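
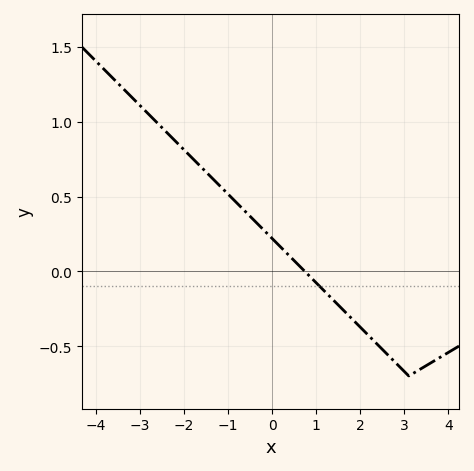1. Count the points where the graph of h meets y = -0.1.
1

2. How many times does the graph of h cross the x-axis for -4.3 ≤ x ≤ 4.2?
1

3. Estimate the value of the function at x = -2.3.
0.9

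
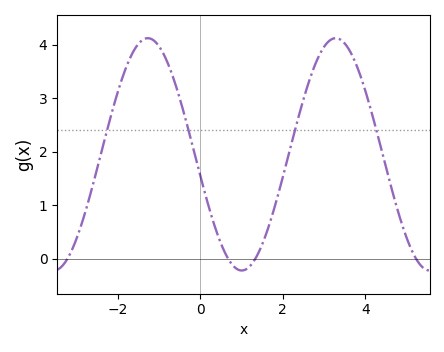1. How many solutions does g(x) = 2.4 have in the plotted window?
4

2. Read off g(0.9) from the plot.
-0.197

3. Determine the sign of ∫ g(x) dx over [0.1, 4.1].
positive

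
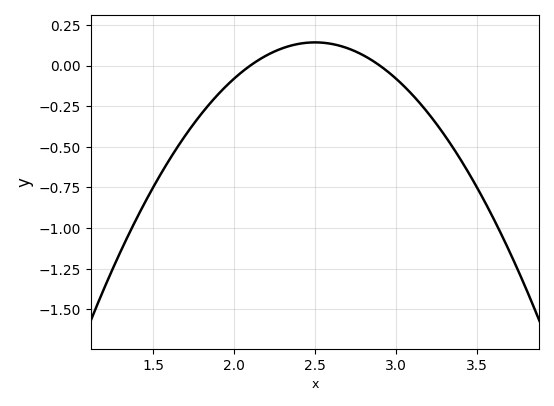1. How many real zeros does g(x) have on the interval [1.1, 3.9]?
2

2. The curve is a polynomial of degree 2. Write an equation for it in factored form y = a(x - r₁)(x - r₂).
y = -0.89(x - 2.1)(x - 2.9)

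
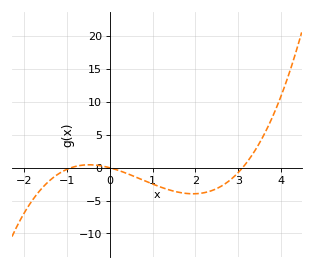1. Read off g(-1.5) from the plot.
-2.5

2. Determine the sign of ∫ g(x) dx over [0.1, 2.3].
negative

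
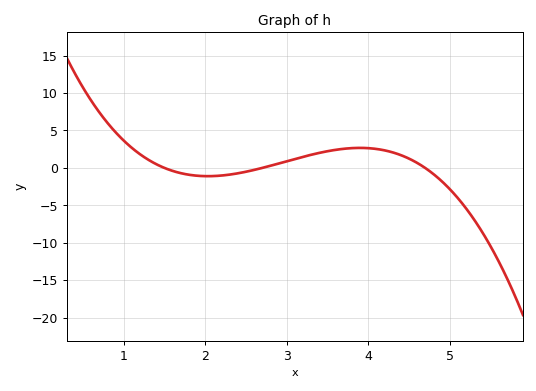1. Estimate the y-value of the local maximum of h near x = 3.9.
2.5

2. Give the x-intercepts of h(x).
1.5, 2.7, 4.7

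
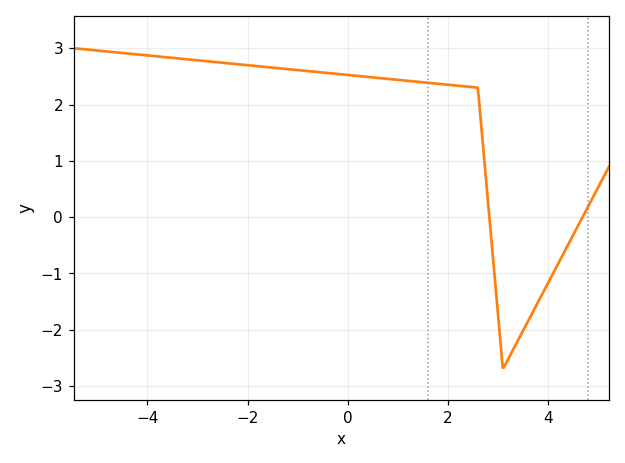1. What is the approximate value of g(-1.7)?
2.7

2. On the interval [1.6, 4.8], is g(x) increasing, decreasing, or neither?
neither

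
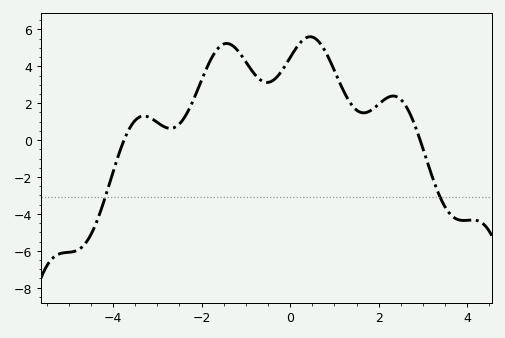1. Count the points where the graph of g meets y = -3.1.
2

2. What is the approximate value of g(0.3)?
5.45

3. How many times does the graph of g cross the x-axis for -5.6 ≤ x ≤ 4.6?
2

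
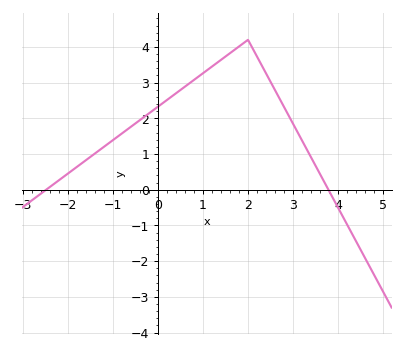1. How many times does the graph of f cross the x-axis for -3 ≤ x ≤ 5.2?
2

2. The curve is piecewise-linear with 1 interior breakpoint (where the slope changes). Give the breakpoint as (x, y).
(2, 4.2)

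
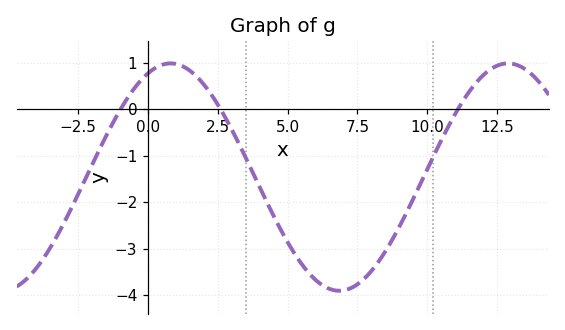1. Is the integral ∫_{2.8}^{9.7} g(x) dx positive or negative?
negative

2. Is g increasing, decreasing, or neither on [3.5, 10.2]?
neither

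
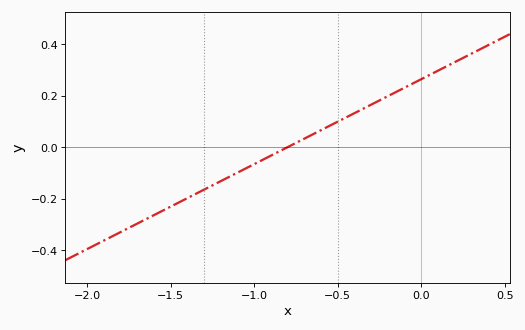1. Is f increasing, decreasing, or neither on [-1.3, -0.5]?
increasing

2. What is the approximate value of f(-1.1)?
-0.1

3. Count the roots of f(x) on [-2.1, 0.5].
1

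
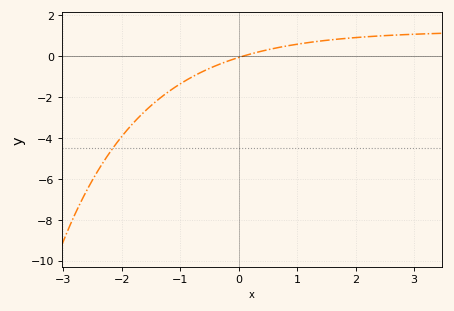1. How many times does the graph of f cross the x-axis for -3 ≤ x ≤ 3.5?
1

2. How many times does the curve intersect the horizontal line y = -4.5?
1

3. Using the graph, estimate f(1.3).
0.7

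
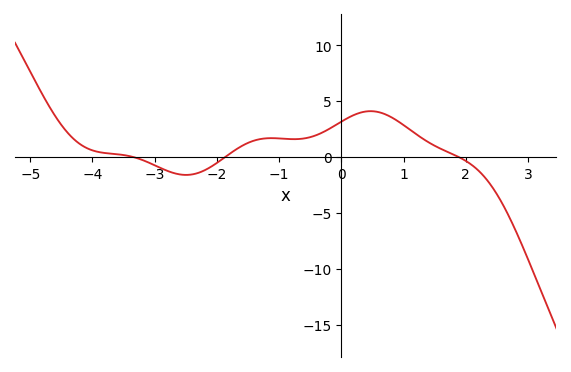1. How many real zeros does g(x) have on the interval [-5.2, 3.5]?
3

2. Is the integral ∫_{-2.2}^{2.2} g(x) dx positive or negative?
positive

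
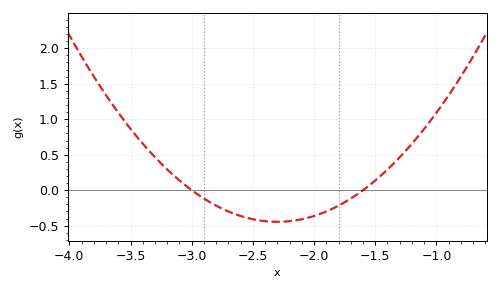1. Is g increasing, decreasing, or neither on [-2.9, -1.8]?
neither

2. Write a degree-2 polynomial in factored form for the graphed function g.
y = 0.91(x + 3)(x + 1.6)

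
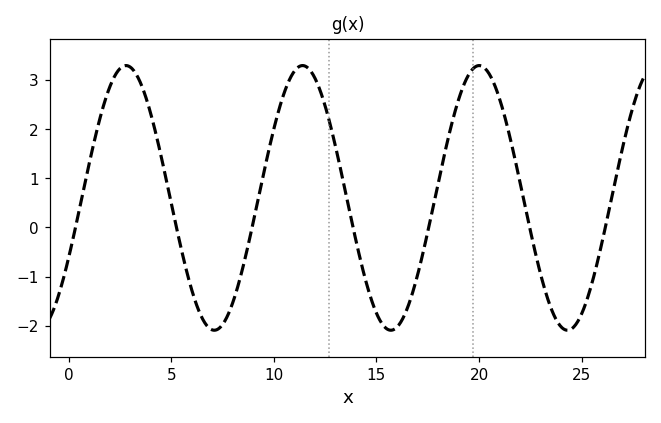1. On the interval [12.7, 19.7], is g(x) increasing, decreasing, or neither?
neither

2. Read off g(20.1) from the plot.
3.3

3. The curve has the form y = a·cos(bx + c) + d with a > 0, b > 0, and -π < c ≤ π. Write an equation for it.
y = 2.69cos(0.73x - 2) + 0.6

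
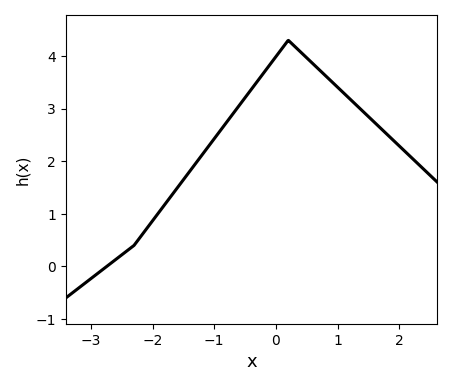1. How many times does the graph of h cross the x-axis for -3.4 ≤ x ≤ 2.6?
1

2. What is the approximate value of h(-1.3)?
1.96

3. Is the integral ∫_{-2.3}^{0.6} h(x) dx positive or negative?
positive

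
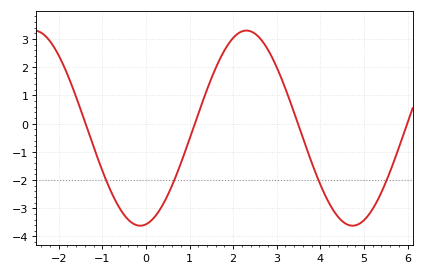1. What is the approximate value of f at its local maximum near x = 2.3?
3.3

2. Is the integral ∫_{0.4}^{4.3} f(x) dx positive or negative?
positive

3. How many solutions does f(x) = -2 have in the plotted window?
4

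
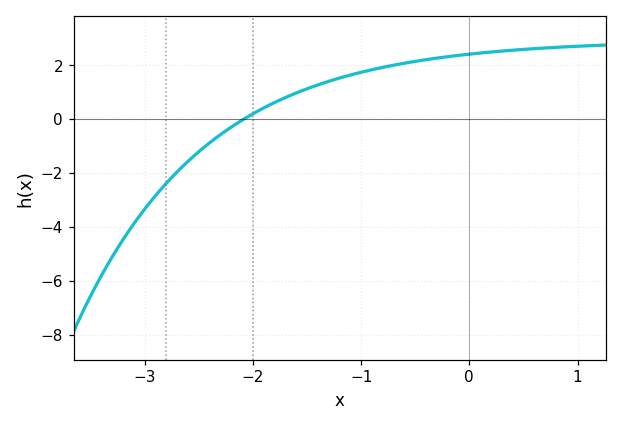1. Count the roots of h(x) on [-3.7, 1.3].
1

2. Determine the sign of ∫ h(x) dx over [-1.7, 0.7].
positive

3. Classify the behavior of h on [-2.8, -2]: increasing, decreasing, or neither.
increasing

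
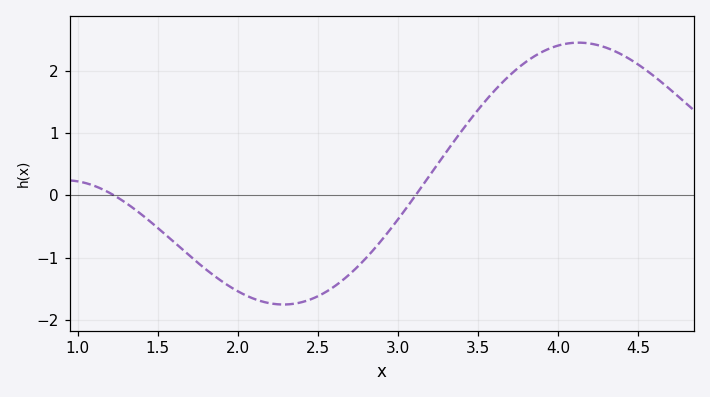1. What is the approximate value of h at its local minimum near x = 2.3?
-1.8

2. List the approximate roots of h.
1.2, 3.1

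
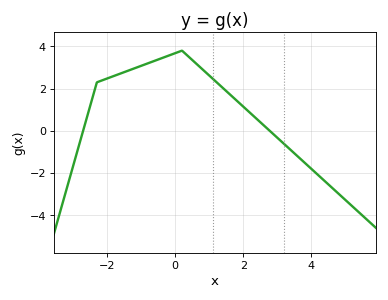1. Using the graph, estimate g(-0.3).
3.5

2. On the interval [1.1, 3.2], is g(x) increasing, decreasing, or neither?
decreasing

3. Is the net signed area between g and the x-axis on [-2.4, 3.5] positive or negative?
positive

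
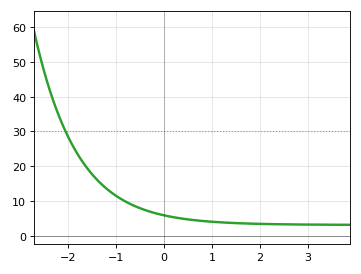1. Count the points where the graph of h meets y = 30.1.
1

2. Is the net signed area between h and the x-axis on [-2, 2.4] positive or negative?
positive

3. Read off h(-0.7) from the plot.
9.14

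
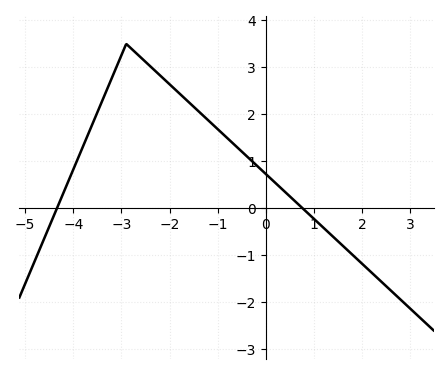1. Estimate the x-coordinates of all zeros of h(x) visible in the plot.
-4.34, 0.766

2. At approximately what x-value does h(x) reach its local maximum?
-2.9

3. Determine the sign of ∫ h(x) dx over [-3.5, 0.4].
positive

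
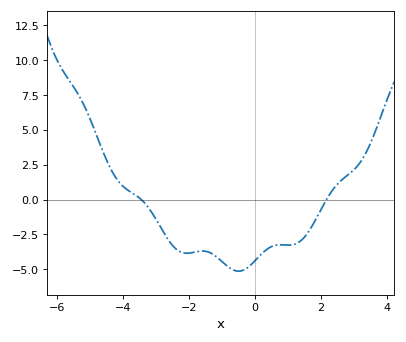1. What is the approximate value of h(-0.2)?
-4.84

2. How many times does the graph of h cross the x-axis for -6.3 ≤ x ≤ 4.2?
2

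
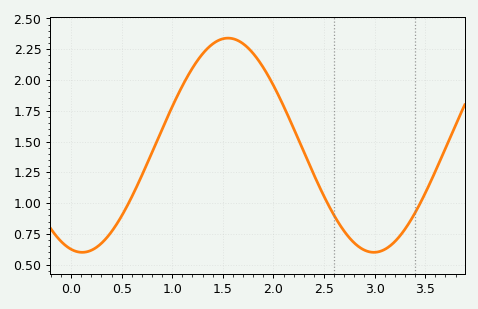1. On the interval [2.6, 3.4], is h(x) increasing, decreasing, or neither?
neither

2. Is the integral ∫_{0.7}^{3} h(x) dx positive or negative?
positive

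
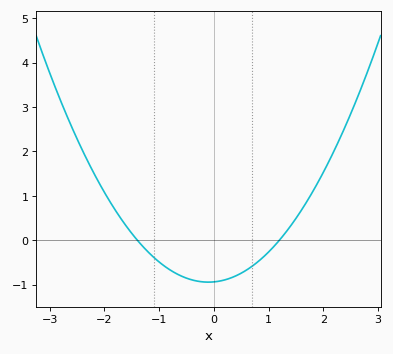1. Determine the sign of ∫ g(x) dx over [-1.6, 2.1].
negative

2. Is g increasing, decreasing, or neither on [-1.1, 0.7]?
neither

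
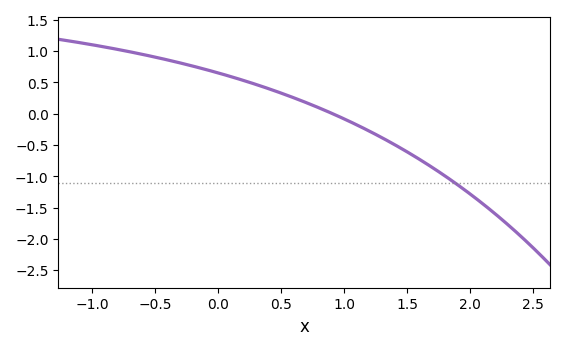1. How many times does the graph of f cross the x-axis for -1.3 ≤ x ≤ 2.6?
1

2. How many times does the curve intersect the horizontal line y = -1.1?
1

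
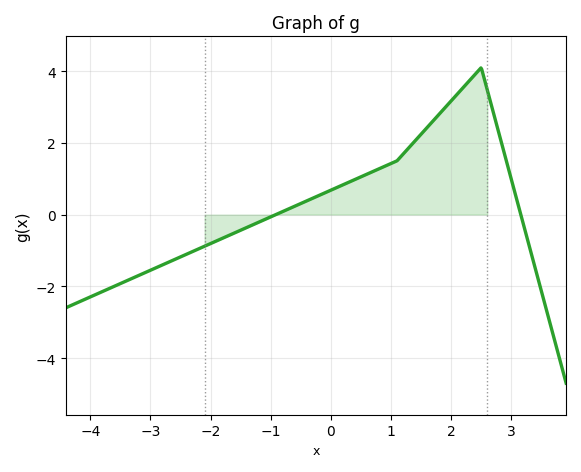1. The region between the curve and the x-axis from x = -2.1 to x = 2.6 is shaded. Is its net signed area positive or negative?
positive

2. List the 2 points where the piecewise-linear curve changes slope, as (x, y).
(1.1, 1.5); (2.5, 4.1)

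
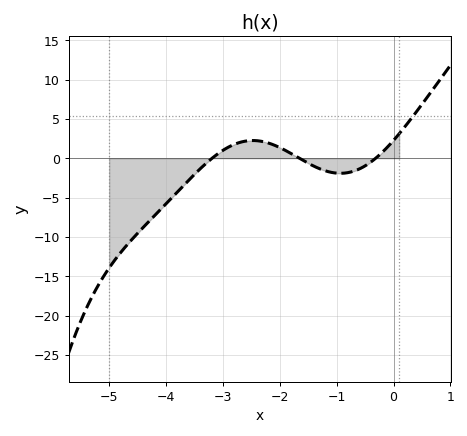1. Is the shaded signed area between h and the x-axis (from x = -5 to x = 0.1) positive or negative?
negative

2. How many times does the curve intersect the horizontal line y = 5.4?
1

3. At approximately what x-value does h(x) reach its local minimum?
-0.9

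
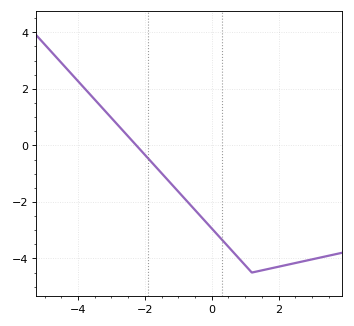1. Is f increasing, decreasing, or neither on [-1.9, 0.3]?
decreasing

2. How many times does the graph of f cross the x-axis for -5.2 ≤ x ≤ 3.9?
1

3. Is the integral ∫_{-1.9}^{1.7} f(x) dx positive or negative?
negative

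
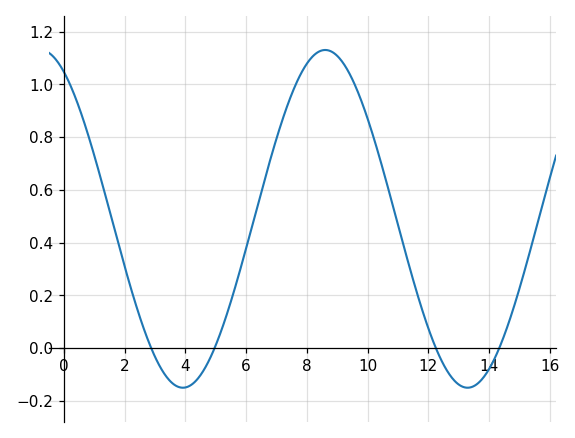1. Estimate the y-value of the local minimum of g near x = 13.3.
-0.14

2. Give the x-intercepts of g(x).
2.8, 5, 12.2, 14.4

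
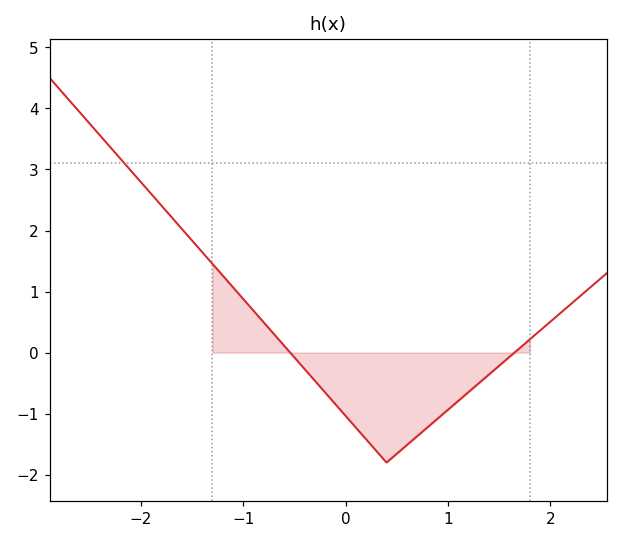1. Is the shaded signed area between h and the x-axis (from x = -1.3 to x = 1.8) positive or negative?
negative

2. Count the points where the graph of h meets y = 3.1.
1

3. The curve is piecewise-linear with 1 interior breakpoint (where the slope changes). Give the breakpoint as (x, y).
(0.4, -1.8)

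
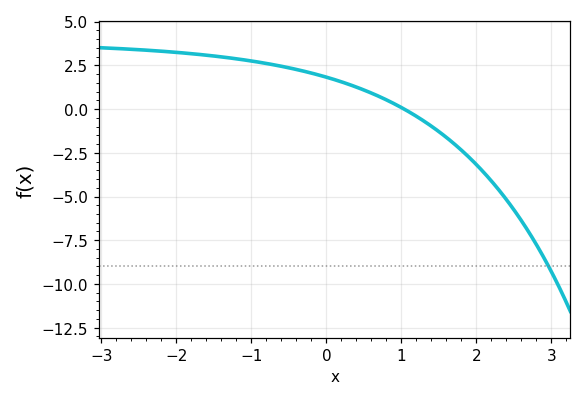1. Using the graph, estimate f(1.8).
-2.35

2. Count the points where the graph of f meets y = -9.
1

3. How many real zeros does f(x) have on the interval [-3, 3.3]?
1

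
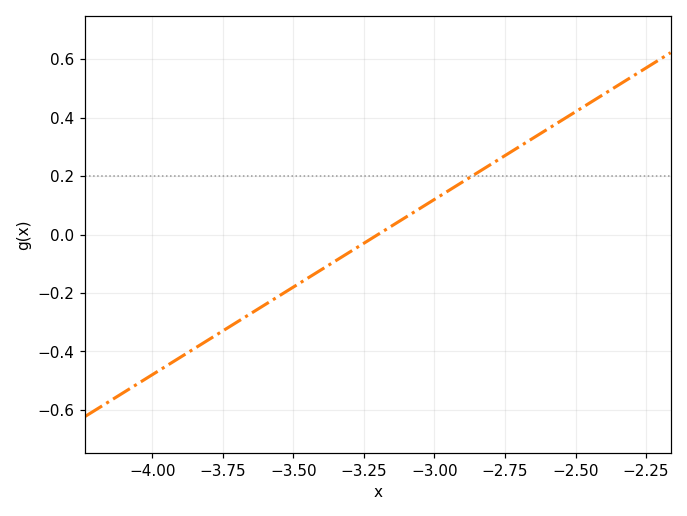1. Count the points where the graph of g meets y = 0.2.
1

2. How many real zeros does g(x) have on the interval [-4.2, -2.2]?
1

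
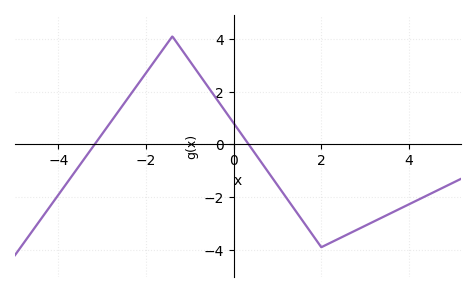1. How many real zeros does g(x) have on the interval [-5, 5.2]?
2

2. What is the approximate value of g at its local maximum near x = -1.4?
4.1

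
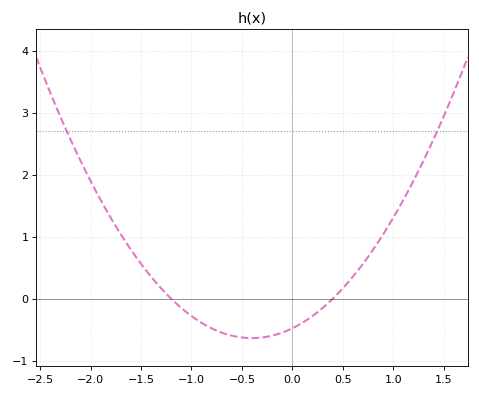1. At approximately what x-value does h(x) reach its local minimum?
-0.4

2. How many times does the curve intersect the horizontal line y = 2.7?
2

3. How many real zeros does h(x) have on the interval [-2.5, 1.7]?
2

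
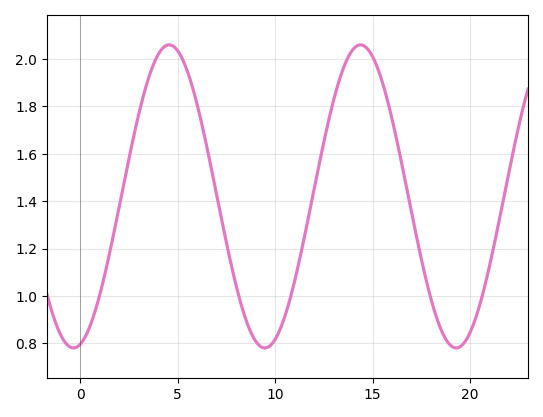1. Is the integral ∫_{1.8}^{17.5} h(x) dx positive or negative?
positive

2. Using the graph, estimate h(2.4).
1.54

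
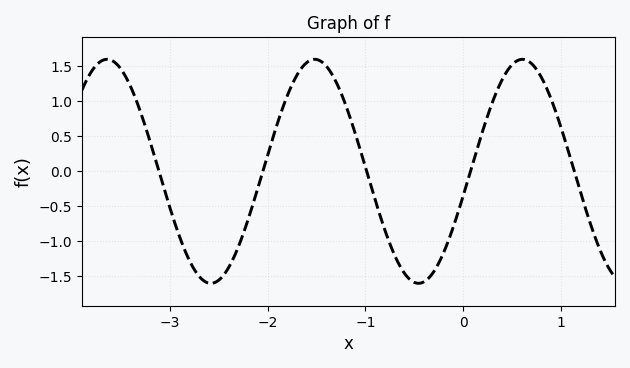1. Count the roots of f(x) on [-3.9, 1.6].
5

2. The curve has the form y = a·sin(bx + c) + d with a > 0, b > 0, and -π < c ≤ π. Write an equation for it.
y = 1.6sin(2.96x - 0.22) - 0.01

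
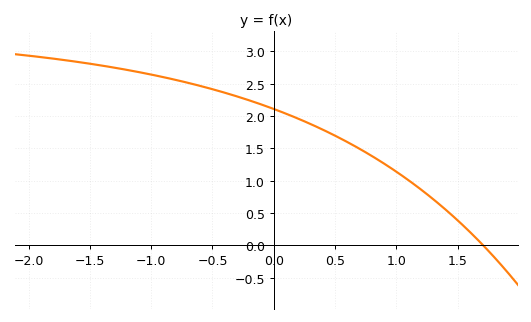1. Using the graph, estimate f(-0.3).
2.3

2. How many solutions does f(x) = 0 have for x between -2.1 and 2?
1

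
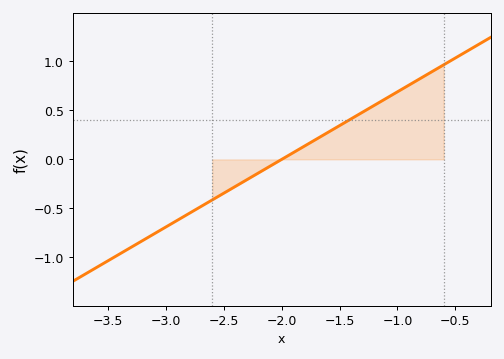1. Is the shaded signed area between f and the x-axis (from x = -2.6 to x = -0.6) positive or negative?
positive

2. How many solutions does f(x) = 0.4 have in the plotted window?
1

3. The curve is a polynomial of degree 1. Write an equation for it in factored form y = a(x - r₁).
y = 0.69(x + 2)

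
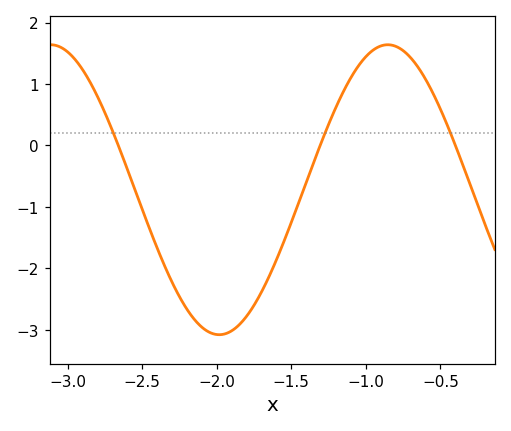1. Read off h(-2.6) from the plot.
-0.4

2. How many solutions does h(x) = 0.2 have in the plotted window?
3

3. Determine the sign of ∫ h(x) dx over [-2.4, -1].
negative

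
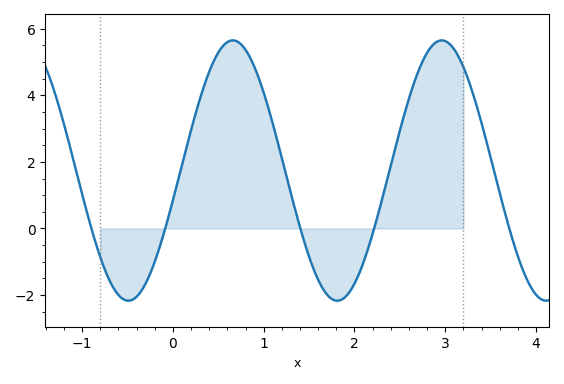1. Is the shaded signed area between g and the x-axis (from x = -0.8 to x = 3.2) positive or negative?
positive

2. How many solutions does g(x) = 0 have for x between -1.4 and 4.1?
5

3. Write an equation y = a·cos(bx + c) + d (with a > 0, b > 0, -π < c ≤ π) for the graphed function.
y = 3.91cos(2.7x - 1.8) + 1.74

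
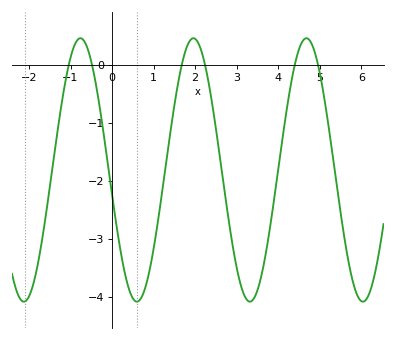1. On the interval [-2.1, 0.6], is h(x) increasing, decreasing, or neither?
neither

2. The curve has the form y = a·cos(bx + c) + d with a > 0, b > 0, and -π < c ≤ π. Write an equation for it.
y = 2.27cos(2.3x + 1.8) - 1.81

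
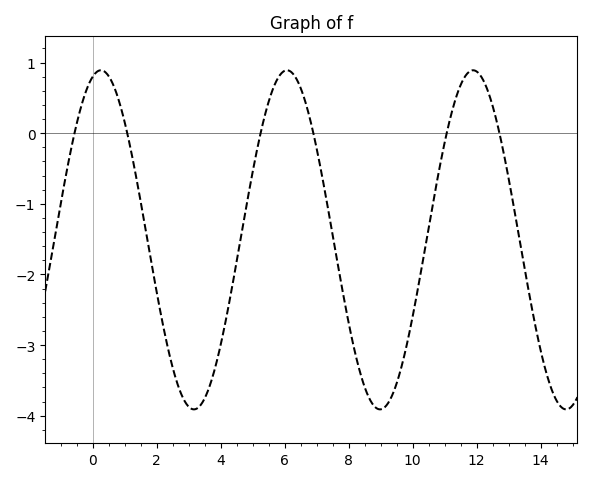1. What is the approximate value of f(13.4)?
-1.66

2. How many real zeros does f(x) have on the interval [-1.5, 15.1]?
6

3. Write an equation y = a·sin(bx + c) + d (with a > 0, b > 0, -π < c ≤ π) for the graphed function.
y = 2.4sin(1.08x + 1.3) - 1.51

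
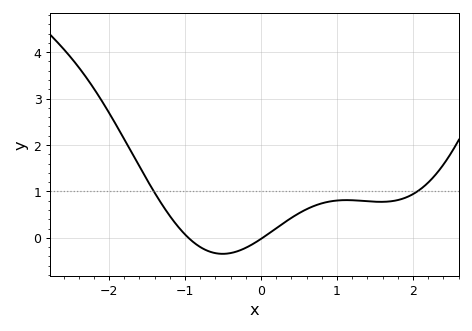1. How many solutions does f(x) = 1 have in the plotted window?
2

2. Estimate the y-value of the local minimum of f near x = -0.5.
-0.3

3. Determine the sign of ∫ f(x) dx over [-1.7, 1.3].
positive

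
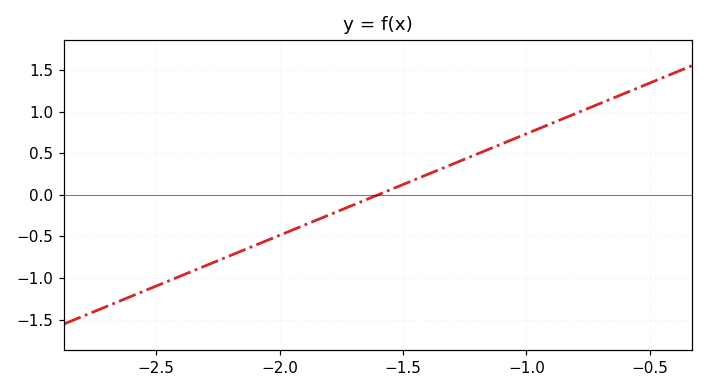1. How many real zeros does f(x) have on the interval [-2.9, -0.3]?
1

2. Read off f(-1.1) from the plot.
0.6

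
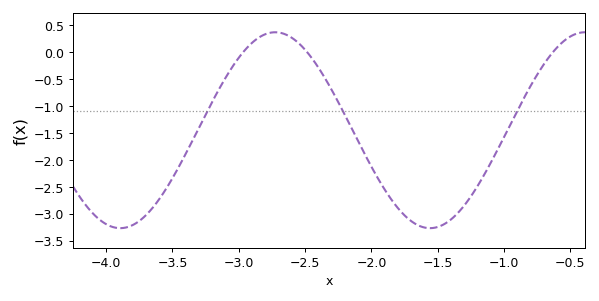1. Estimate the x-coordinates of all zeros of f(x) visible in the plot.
-2.97, -2.48, -0.631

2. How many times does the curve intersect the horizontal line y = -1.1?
3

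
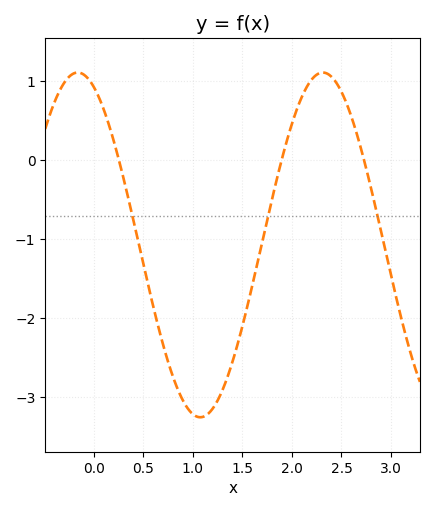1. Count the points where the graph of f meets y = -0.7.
3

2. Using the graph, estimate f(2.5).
0.866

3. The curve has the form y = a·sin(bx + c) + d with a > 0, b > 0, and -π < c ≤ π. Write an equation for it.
y = 2.18sin(2.54x + 1.98) - 1.07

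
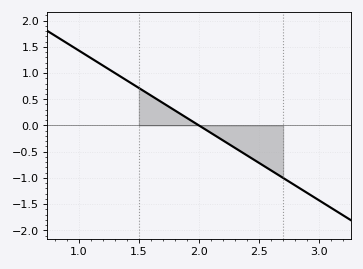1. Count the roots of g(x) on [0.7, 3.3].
1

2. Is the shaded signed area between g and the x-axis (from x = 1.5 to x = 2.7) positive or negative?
negative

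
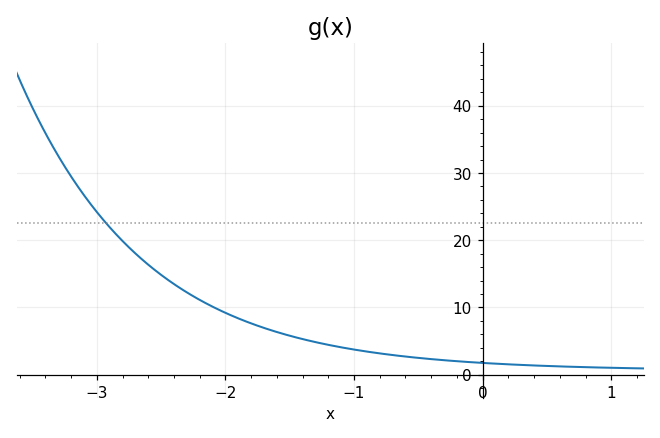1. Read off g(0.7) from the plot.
1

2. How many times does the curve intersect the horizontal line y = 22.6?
1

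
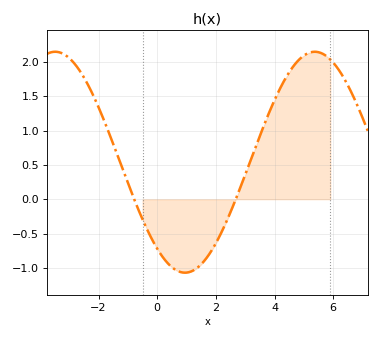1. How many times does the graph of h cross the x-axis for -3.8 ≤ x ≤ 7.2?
2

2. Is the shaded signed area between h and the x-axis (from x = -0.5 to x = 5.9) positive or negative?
positive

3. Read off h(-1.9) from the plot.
1.24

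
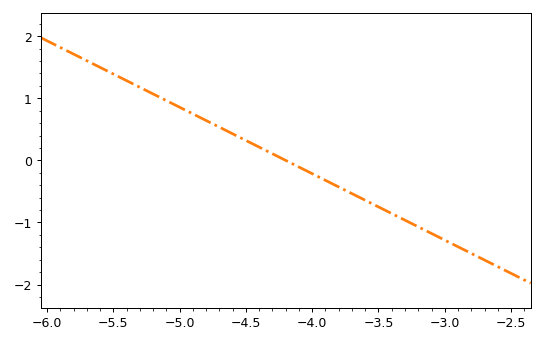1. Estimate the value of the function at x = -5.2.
1.1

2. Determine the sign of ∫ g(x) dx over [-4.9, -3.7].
positive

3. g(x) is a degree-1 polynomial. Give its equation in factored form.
y = -1.07(x + 4.2)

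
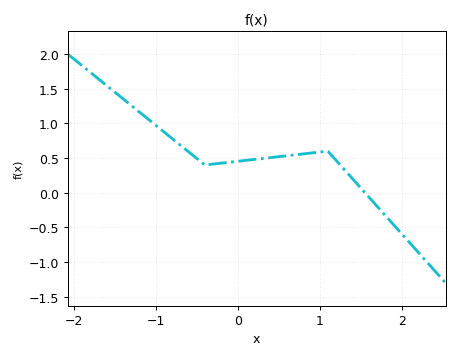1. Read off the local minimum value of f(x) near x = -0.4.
0.4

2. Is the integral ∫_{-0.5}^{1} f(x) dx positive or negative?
positive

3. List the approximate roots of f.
1.6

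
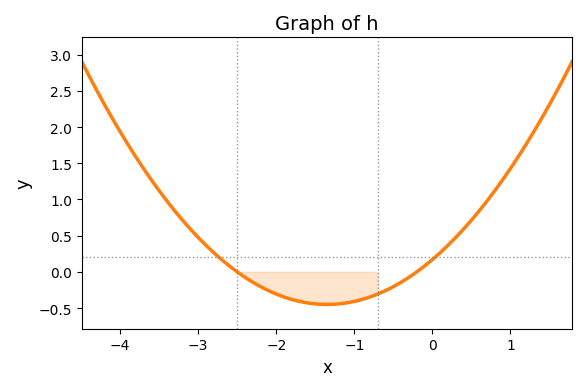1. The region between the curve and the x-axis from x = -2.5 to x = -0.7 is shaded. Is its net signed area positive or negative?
negative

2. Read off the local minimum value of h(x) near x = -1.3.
-0.45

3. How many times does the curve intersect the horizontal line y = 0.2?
2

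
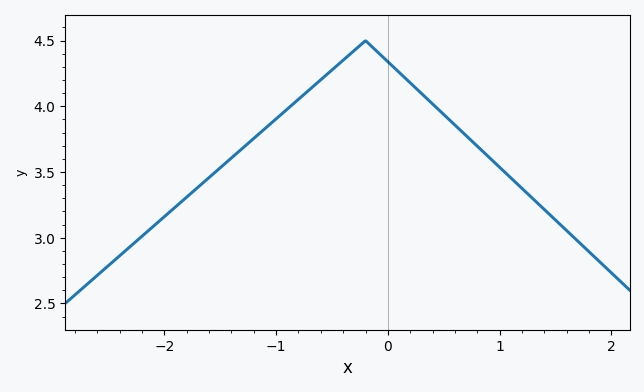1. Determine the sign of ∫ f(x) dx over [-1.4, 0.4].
positive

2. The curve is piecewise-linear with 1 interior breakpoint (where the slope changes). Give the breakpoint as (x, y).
(-0.2, 4.5)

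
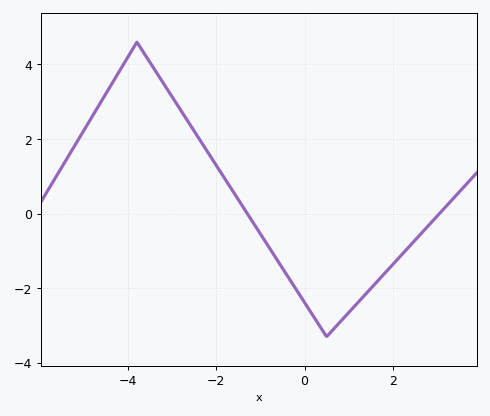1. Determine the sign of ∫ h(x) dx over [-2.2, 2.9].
negative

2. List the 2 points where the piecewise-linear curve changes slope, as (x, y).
(-3.8, 4.6); (0.5, -3.3)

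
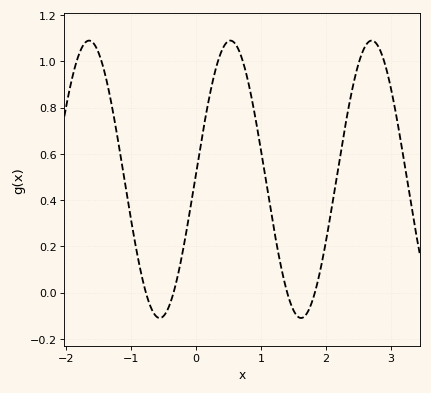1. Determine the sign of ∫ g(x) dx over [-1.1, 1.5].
positive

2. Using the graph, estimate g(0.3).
0.963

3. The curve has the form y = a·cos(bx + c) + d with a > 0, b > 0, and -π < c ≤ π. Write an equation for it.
y = 0.6cos(2.89x - 1.53) + 0.49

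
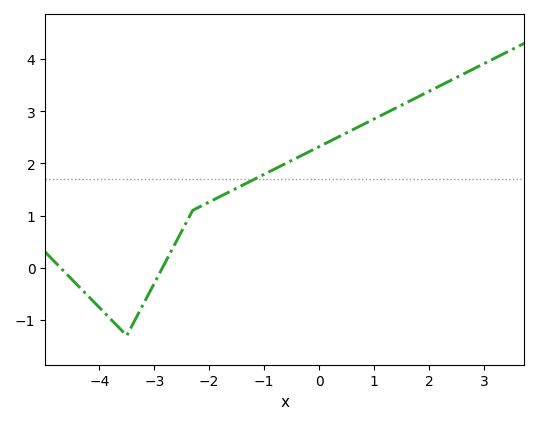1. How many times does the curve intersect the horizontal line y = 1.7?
1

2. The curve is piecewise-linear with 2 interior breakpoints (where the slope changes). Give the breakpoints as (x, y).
(-3.5, -1.3); (-2.3, 1.1)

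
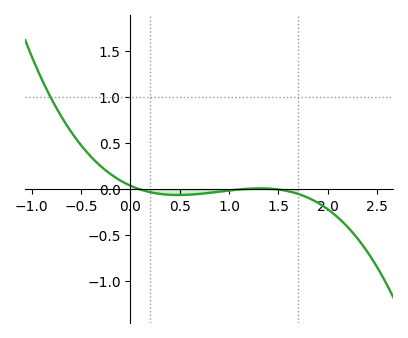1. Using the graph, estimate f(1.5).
0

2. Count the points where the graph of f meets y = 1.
1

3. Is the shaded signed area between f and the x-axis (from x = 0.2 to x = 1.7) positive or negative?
negative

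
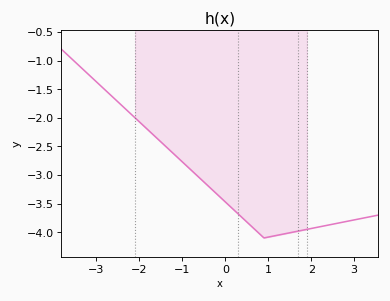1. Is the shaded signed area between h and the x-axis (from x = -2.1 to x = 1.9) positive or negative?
negative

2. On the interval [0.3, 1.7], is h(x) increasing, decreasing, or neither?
neither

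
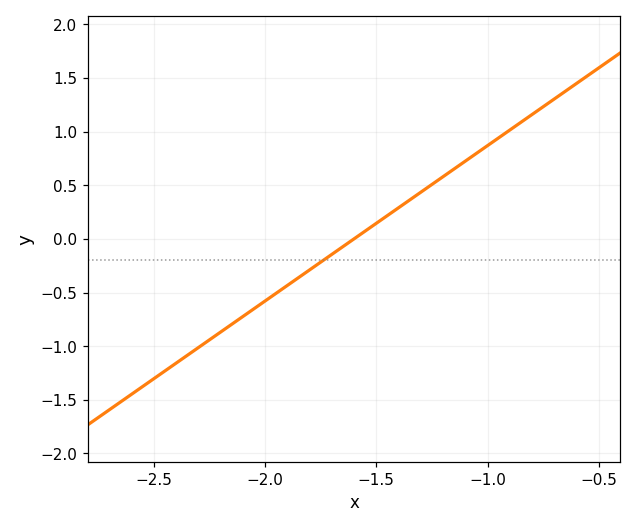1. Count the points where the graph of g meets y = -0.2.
1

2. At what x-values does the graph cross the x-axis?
-1.6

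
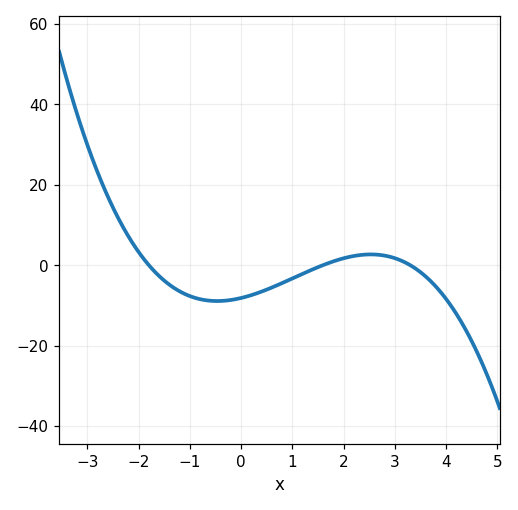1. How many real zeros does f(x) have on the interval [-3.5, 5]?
3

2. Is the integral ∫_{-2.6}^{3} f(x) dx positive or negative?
negative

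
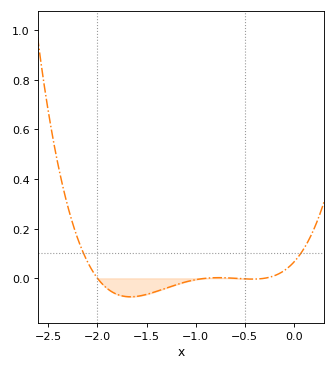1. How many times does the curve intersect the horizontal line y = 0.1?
2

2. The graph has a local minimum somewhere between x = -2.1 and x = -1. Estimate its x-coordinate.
-1.65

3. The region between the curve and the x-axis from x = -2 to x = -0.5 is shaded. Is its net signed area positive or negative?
negative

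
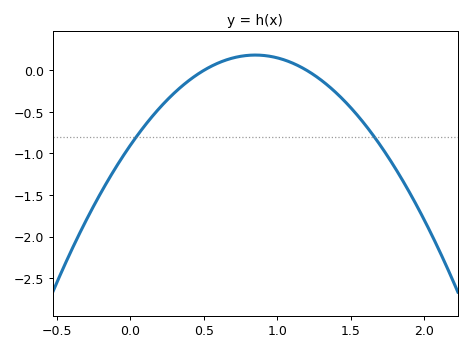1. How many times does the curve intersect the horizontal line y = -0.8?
2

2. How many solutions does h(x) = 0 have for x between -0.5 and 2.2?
2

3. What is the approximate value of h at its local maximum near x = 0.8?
0.184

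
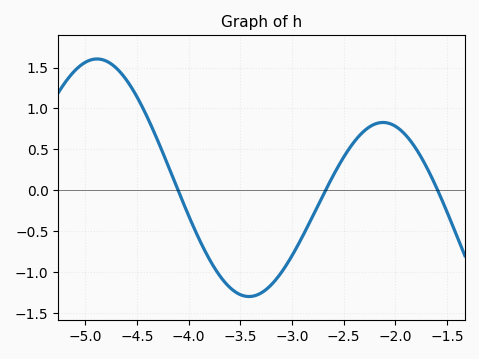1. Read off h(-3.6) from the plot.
-1.19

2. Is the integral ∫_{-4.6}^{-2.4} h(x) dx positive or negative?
negative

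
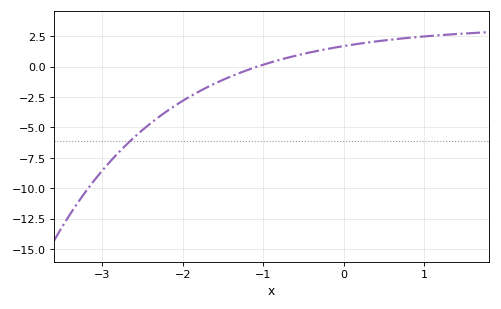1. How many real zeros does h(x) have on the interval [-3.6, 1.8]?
1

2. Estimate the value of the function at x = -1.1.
-0.05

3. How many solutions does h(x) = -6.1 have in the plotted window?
1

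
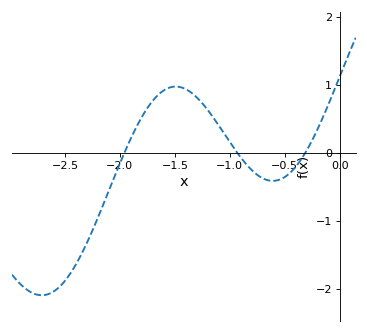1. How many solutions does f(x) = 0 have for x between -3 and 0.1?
3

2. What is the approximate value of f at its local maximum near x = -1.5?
1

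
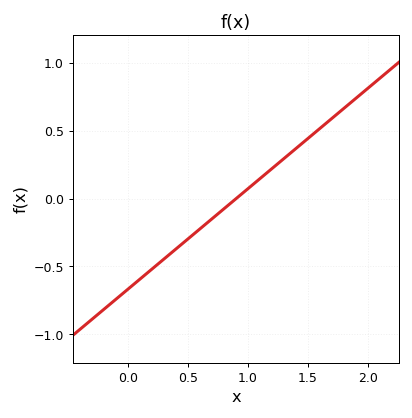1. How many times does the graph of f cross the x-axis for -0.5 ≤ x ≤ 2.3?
1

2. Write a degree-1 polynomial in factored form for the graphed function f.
y = 0.74(x - 0.9)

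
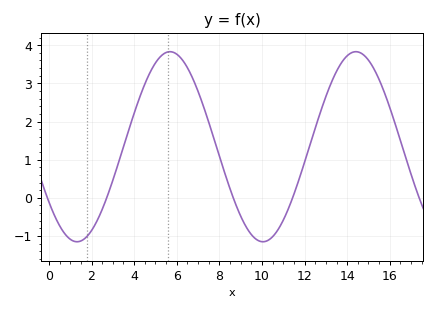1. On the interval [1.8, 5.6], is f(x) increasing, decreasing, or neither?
increasing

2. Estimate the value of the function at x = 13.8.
3.6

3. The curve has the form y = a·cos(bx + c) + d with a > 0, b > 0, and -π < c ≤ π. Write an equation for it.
y = 2.49cos(0.72x + 2.2) + 1.34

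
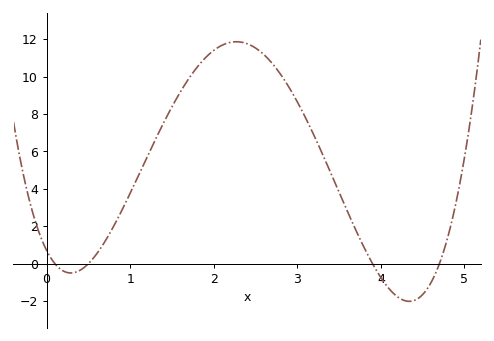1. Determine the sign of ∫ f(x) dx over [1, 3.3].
positive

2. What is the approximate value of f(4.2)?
-1.8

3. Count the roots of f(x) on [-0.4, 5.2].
4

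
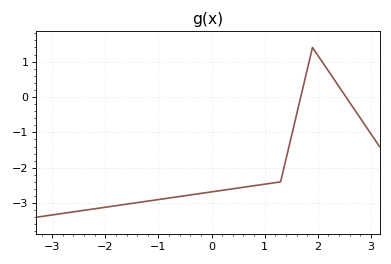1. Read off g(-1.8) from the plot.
-3.07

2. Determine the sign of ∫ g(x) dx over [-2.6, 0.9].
negative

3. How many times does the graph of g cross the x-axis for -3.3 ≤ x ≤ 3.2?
2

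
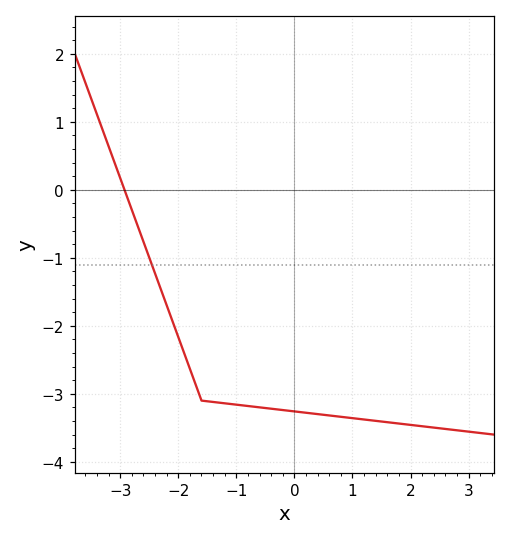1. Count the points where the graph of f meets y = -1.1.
1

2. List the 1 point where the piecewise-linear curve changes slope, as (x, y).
(-1.6, -3.1)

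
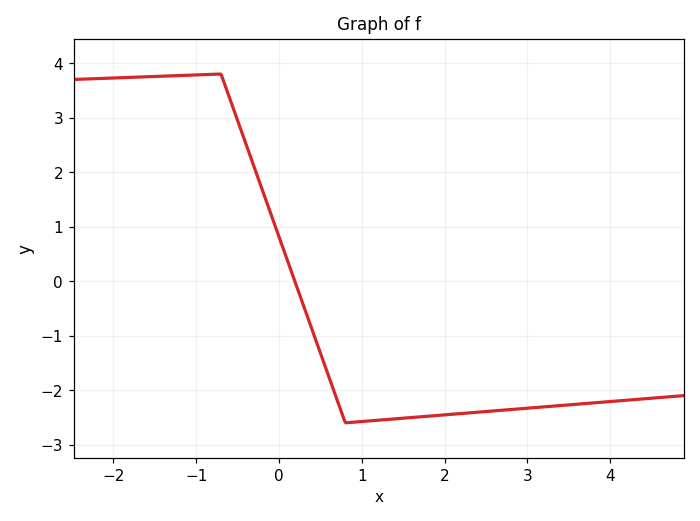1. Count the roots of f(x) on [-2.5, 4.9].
1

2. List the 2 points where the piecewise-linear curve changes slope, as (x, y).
(-0.7, 3.8); (0.8, -2.6)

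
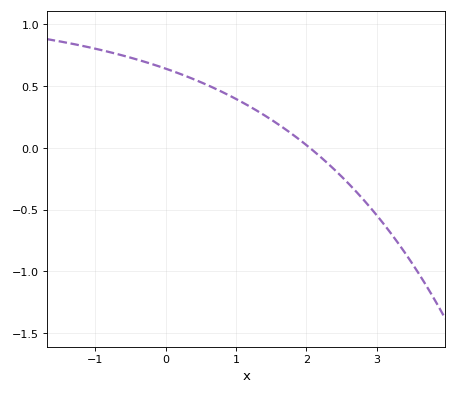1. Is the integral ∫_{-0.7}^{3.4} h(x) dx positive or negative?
positive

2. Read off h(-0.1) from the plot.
0.65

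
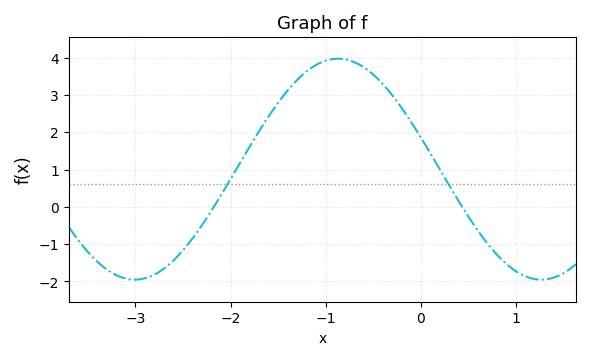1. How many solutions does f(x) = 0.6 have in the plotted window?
2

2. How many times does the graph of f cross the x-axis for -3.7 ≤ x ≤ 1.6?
2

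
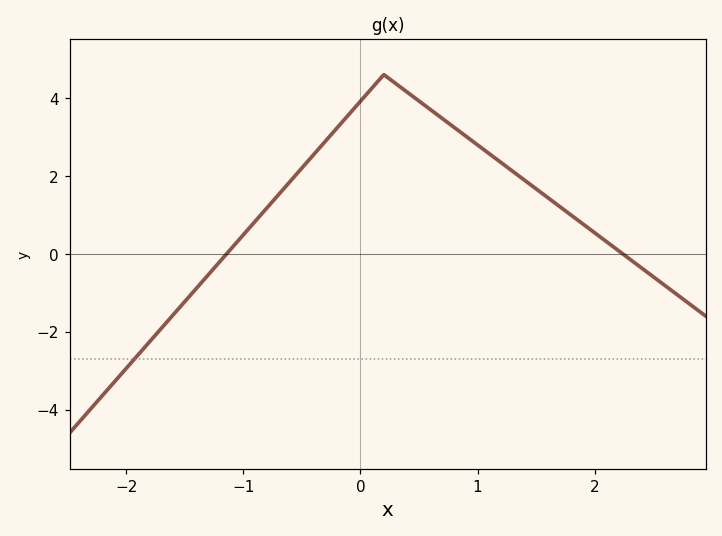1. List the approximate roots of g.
-1.1, 2.2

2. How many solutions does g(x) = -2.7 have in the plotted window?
1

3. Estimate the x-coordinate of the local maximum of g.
0.2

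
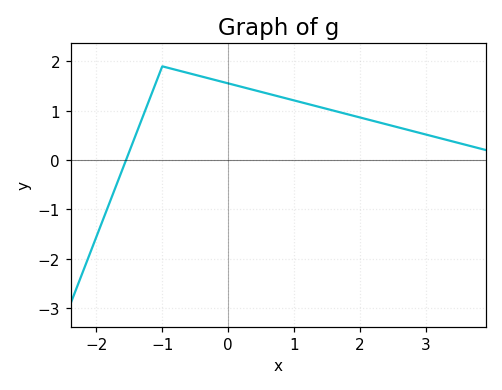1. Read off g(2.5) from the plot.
0.691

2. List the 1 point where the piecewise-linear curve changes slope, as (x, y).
(-1, 1.9)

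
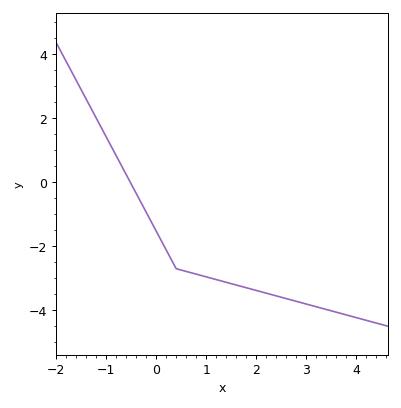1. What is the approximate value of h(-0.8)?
0.8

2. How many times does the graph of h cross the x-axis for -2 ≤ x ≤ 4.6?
1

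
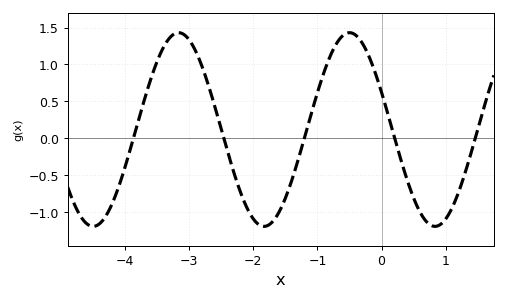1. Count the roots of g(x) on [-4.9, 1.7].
5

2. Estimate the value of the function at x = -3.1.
1.42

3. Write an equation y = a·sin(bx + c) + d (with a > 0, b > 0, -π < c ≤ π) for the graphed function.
y = 1.31sin(2.36x + 2.75) + 0.12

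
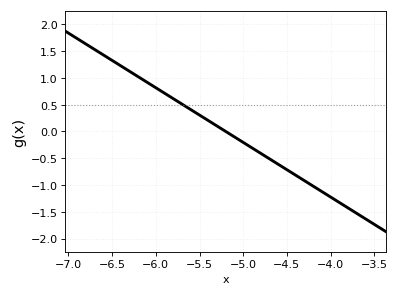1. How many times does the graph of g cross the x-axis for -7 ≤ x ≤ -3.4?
1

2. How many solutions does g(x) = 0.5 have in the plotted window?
1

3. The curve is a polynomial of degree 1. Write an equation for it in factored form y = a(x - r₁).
y = -1.02(x + 5.2)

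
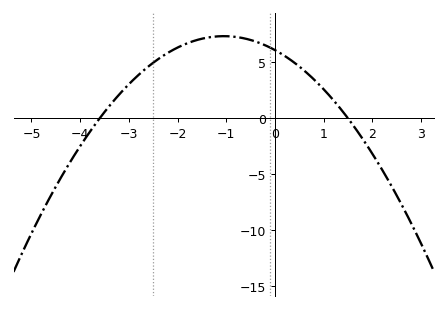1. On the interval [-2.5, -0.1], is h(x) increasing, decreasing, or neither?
neither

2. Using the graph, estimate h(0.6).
4.5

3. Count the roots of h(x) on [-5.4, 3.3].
2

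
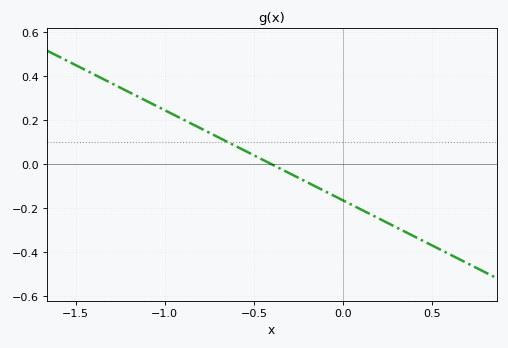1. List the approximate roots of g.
-0.4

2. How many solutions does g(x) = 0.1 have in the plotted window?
1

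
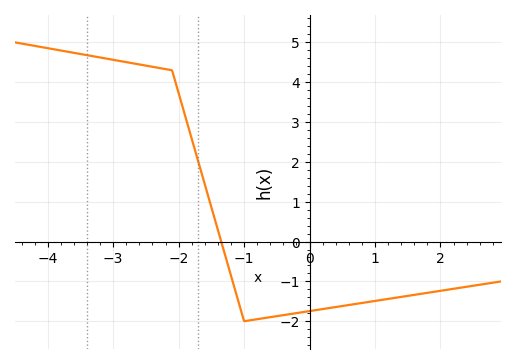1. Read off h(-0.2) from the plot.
-1.8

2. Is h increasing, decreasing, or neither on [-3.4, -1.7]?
decreasing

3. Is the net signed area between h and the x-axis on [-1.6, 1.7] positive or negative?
negative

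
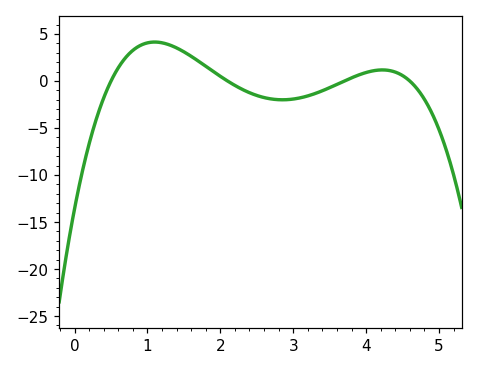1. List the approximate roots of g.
0.5, 2.1, 3.7, 4.6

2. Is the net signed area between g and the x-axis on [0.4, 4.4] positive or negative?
positive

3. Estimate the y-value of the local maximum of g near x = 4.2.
1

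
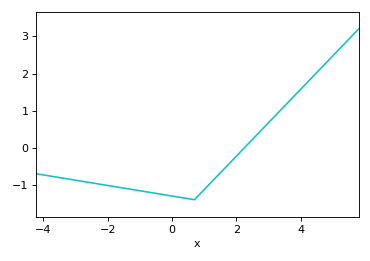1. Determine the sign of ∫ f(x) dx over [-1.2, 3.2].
negative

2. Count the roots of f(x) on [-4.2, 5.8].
1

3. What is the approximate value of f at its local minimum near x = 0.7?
-1.4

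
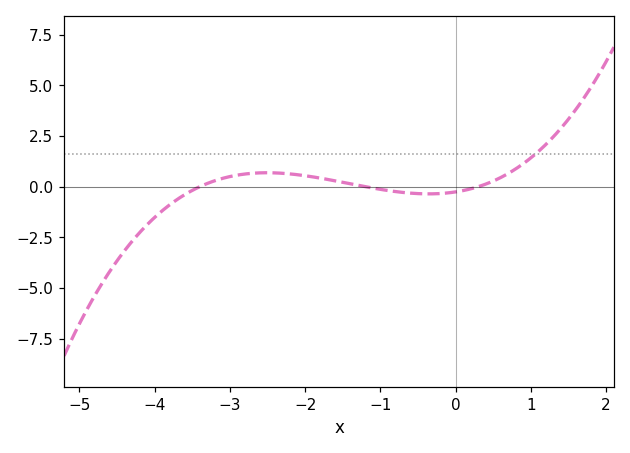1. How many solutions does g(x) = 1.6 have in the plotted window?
1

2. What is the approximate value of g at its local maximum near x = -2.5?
0.6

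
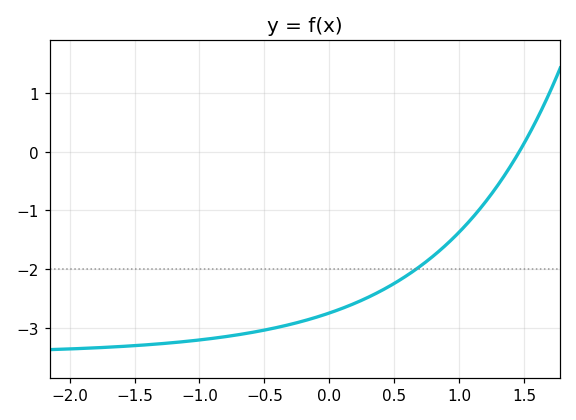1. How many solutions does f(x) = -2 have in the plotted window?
1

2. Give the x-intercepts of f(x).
1.5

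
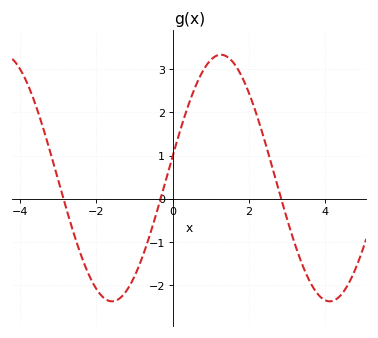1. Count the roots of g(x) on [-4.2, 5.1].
3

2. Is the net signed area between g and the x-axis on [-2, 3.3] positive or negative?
positive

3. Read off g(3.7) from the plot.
-2.07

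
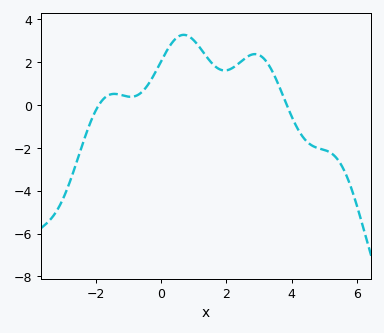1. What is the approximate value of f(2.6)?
2.21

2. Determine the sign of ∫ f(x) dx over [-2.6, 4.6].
positive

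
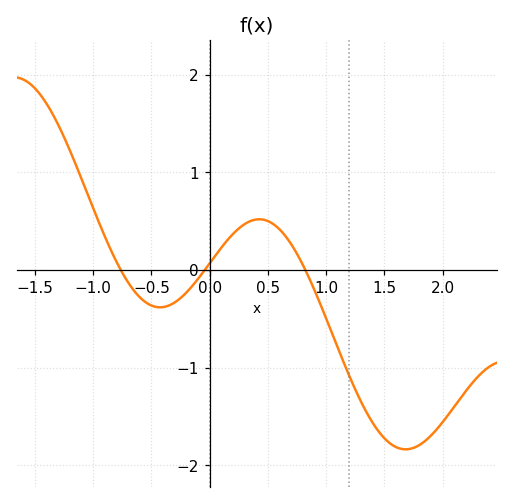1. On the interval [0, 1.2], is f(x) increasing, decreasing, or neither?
neither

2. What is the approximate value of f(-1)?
0.634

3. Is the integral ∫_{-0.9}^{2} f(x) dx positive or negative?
negative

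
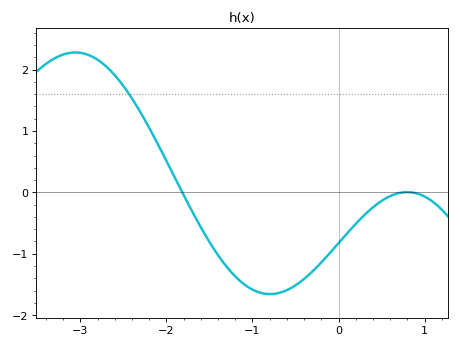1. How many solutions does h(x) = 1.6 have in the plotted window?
1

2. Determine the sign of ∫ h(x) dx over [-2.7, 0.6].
negative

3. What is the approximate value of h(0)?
-0.8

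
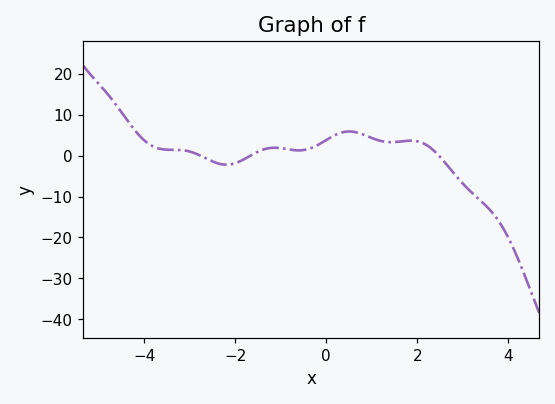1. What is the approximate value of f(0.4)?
5.77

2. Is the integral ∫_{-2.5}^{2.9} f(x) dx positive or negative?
positive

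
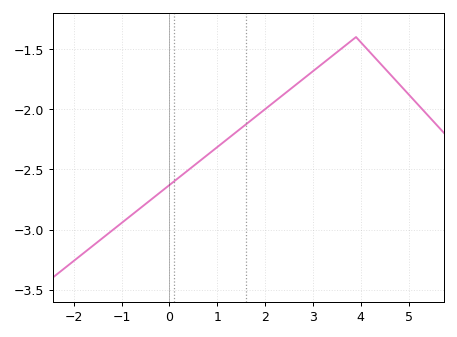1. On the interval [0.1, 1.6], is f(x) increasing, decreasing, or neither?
increasing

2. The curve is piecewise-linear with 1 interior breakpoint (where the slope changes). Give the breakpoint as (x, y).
(3.9, -1.4)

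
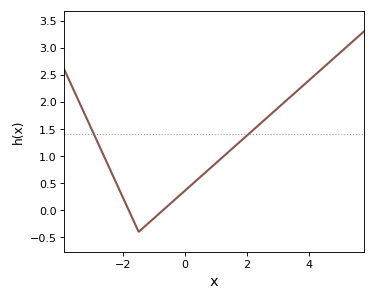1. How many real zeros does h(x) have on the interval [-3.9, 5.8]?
2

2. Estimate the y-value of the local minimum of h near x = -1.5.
-0.4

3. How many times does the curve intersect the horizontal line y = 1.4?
2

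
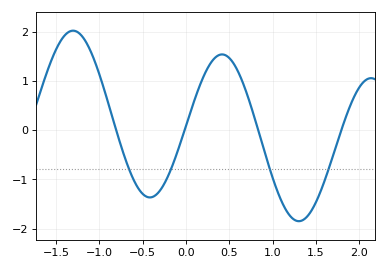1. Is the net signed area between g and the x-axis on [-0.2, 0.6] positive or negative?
positive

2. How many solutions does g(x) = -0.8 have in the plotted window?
4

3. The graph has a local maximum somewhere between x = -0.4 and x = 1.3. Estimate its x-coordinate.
0.417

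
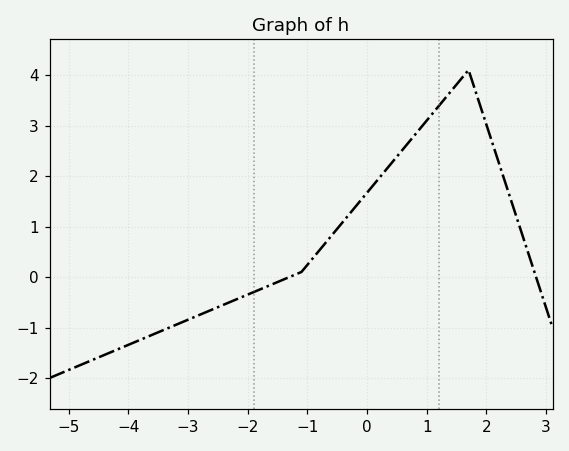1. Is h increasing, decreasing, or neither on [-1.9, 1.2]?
increasing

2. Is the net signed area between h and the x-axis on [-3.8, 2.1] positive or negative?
positive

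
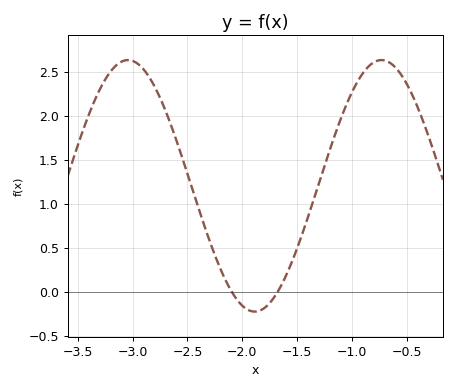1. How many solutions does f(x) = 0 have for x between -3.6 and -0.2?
2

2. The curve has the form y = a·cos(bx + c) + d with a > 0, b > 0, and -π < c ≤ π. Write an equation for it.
y = 1.43cos(2.72x + 1.99) + 1.21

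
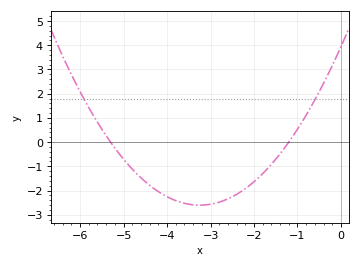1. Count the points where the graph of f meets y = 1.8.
2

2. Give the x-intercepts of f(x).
-5.3, -1.2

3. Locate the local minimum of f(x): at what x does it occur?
-3.2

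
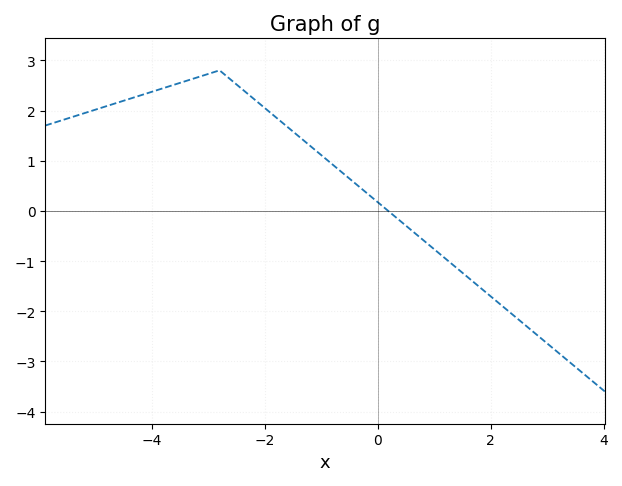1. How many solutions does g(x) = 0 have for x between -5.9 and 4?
1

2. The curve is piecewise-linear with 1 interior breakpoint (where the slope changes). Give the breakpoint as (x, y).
(-2.8, 2.8)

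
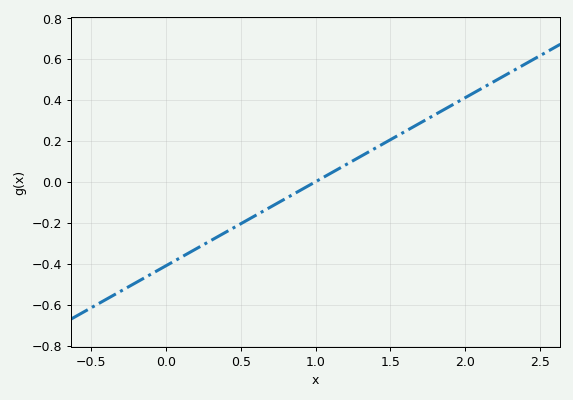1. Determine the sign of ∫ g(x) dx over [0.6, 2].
positive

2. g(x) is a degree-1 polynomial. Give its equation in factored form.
y = 0.41(x - 1)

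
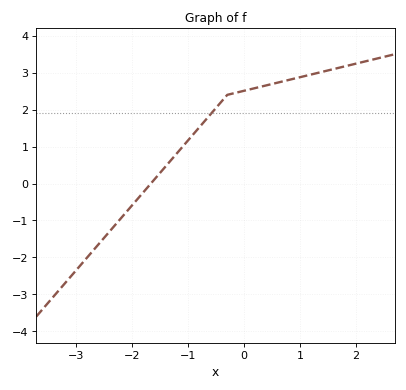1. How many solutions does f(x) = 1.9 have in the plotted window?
1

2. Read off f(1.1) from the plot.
2.9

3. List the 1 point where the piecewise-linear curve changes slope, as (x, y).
(-0.3, 2.4)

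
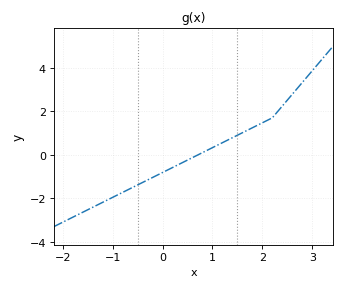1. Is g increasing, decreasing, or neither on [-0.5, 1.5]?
increasing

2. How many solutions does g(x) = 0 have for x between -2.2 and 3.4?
1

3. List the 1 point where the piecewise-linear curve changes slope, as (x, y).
(2.2, 1.7)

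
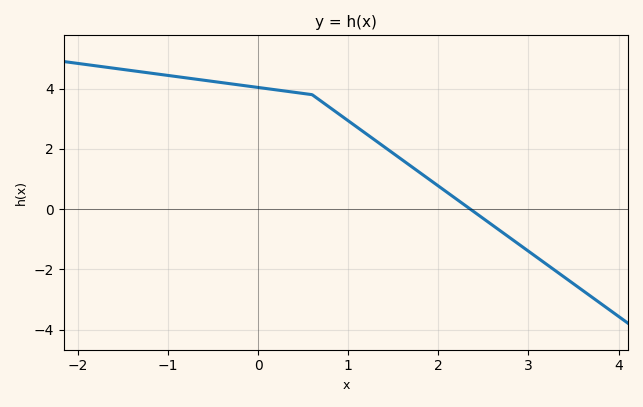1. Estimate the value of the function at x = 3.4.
-2.26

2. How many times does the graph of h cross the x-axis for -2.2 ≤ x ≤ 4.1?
1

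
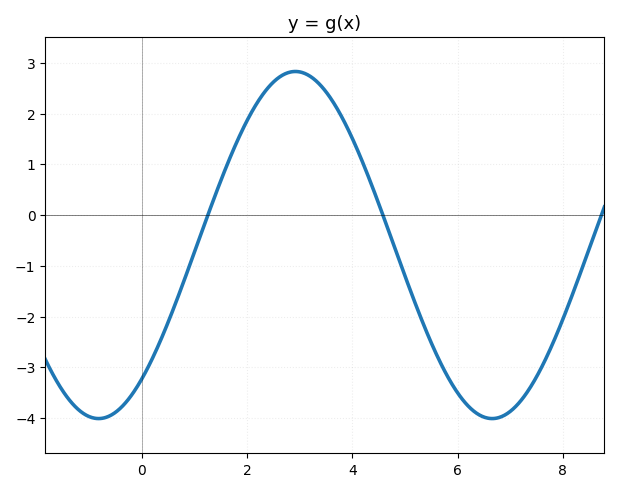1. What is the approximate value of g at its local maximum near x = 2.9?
2.8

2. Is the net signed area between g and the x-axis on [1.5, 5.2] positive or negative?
positive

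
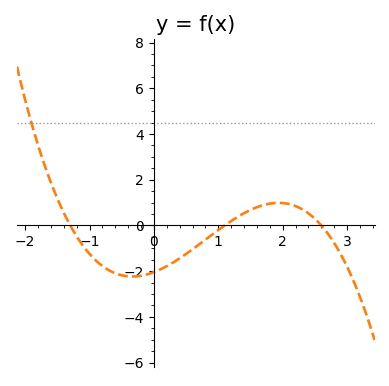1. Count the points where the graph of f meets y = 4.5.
1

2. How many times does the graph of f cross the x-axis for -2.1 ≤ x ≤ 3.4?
3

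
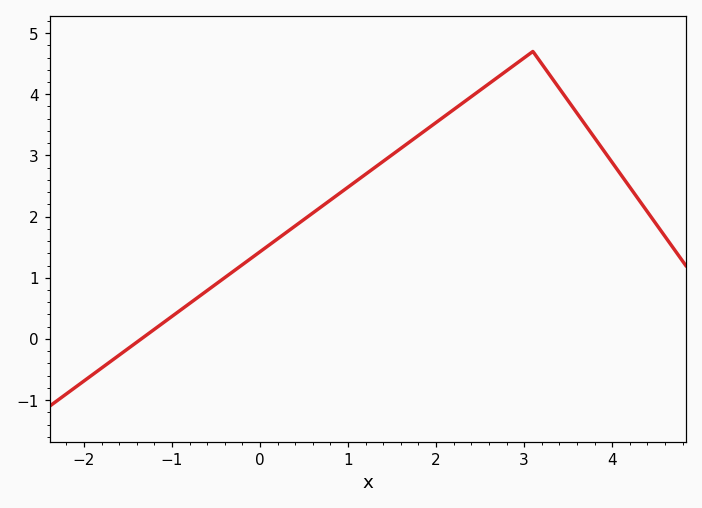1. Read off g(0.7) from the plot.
2.2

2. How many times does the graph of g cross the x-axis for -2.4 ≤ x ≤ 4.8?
1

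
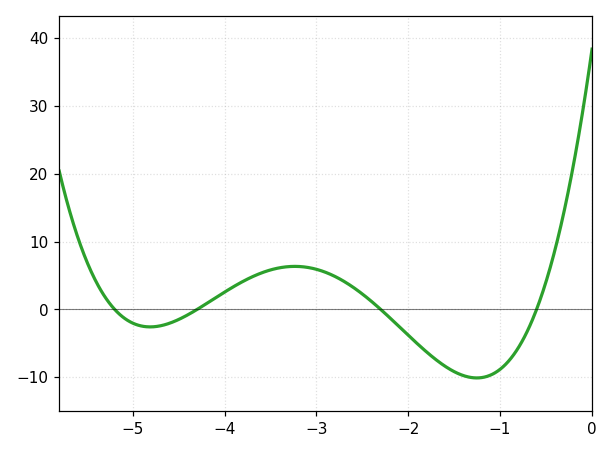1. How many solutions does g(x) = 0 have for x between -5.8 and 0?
4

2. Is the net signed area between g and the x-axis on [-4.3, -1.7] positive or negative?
positive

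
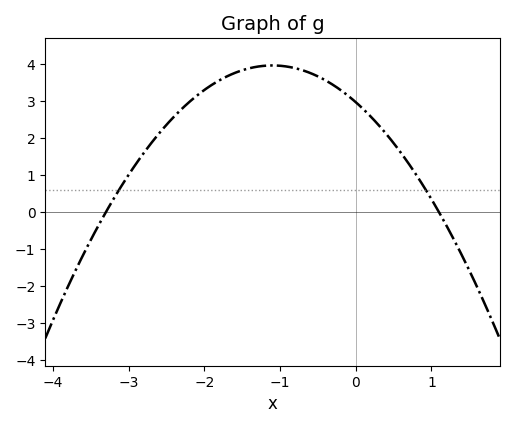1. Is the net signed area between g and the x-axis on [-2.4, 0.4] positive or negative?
positive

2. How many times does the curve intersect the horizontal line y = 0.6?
2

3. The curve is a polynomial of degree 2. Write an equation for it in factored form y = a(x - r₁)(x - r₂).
y = -0.82(x + 3.3)(x - 1.1)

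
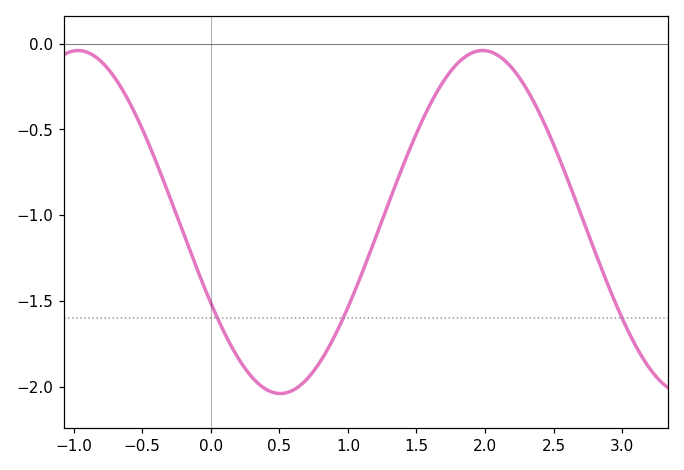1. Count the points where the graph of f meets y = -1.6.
3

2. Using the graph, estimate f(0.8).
-1.85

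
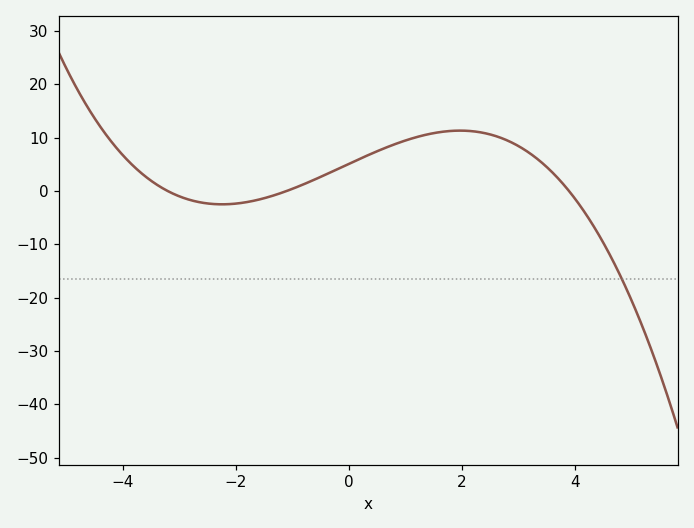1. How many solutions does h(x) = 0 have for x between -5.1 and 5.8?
3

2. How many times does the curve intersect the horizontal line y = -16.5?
1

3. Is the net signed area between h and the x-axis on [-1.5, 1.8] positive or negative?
positive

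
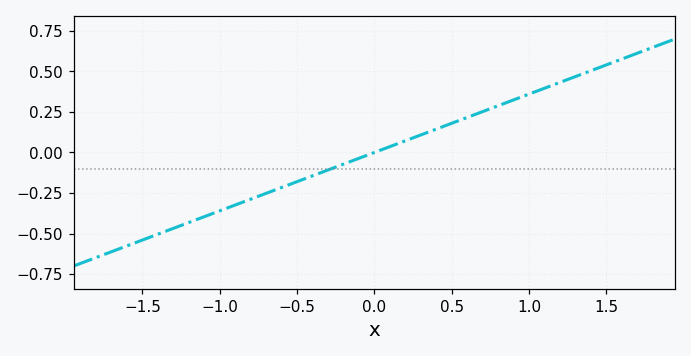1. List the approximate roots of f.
0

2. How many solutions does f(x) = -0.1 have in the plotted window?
1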